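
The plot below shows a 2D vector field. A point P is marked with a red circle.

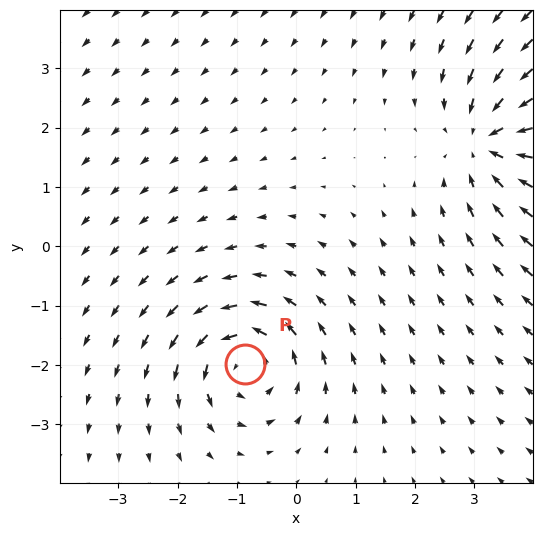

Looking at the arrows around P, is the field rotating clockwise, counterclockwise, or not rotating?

counterclockwise

Near P at (-0.9, -2.0) the arrows circulate counterclockwise. The curl (z-component) there is about +3; positive curl means counterclockwise rotation.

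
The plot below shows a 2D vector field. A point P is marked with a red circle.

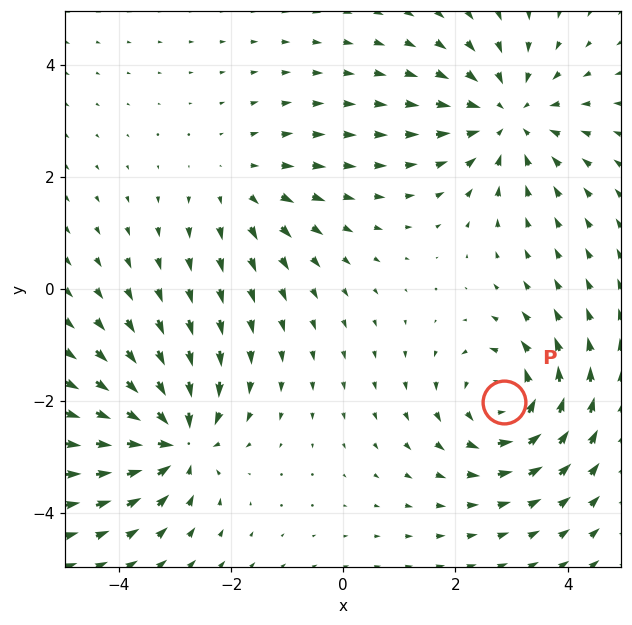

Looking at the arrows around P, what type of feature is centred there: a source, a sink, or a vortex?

At P (2.9, -2.0) the arrows circulate counterclockwise. Divergence ≈0, curl about +5 — near-zero divergence with nonzero curl is a vortex.

vortex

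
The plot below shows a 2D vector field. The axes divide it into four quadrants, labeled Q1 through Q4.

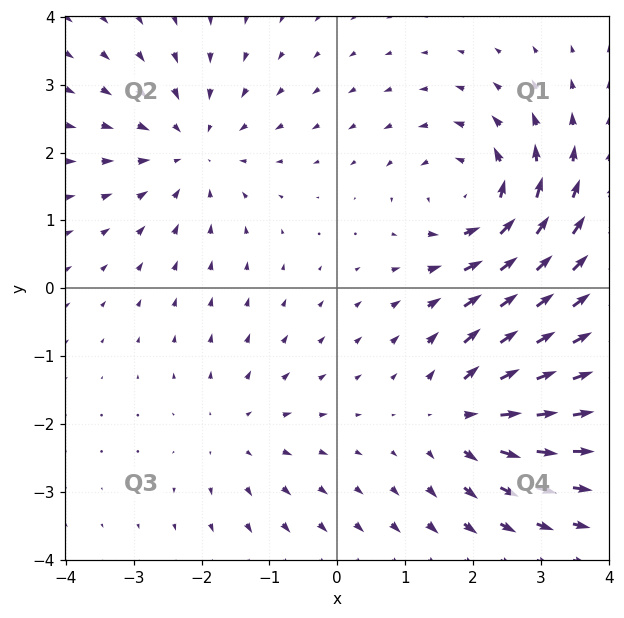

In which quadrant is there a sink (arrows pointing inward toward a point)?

The sink sits at approximately (-2.1, 2.0), which lies in quadrant Q2. The divergence there is about -3, negative as expected for a sink.

Q2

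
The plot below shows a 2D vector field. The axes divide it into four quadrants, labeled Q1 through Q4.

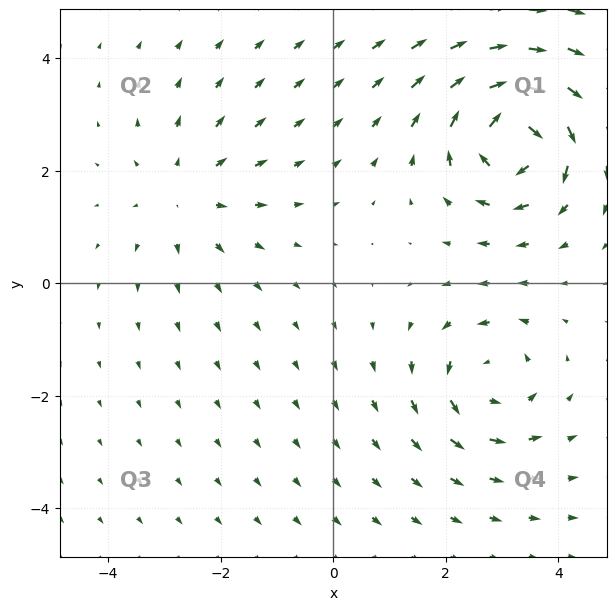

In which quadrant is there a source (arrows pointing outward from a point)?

The source sits at approximately (-2.6, 1.6), which lies in quadrant Q2. The divergence there is about +2, positive as expected for a source.

Q2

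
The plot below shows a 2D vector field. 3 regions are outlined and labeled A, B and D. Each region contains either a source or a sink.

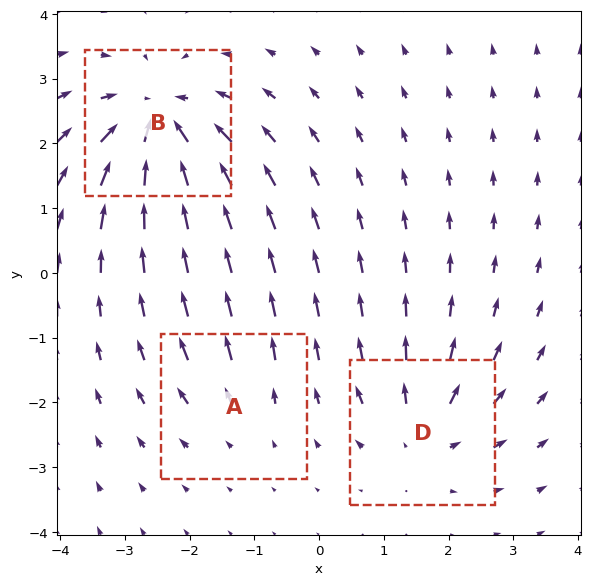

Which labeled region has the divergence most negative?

Divergence at each region's feature centre — A: about +2, B: about -5, D: about +4. Region B is most negative.

B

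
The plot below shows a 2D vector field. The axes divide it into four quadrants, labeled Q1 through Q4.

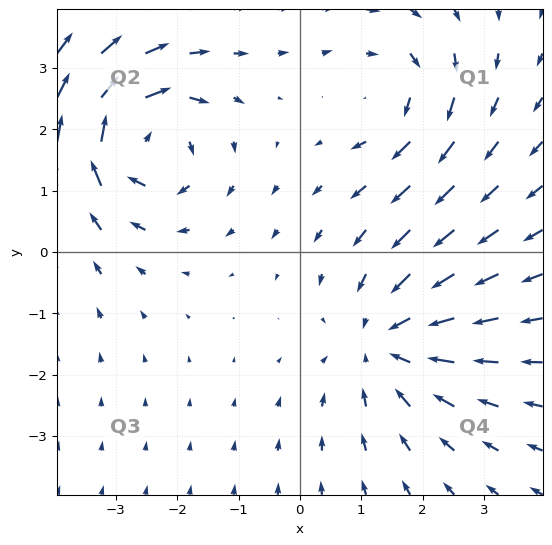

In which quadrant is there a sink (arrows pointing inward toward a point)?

Q4

The sink sits at approximately (1.4, -1.5), which lies in quadrant Q4. The divergence there is about -4, negative as expected for a sink.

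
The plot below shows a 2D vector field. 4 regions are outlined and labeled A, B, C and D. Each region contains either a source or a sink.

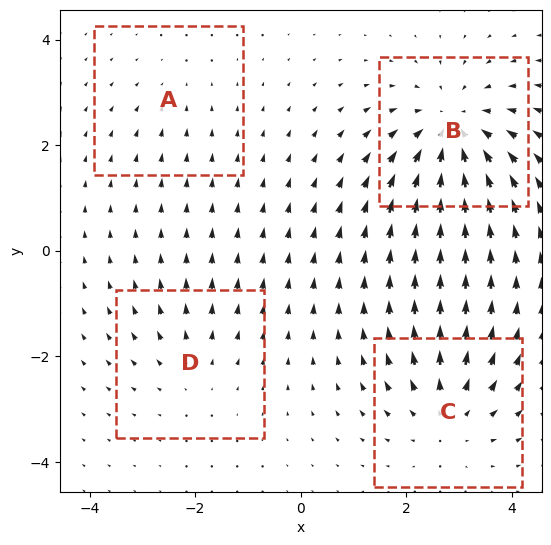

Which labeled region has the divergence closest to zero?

A

Divergence at each region's feature centre — A: about -2, B: about -6, C: about +4, D: about +3. Region A is closest to zero.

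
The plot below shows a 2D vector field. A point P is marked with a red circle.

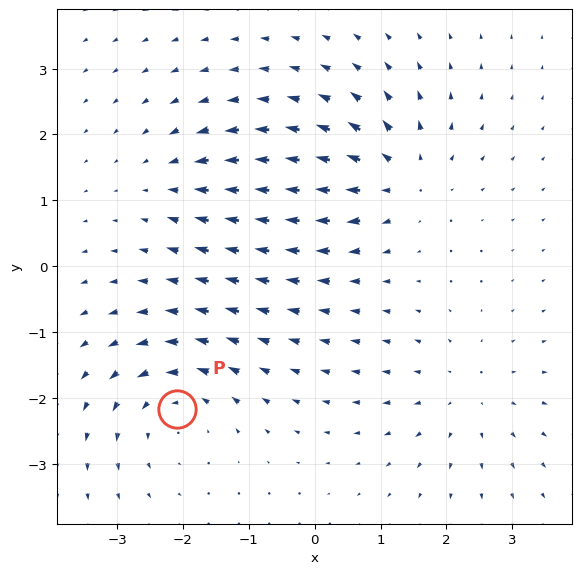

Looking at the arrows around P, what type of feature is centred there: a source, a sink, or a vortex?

vortex

At P (-2.1, -2.2) the arrows circulate counterclockwise. Divergence ≈0, curl about +5 — near-zero divergence with nonzero curl is a vortex.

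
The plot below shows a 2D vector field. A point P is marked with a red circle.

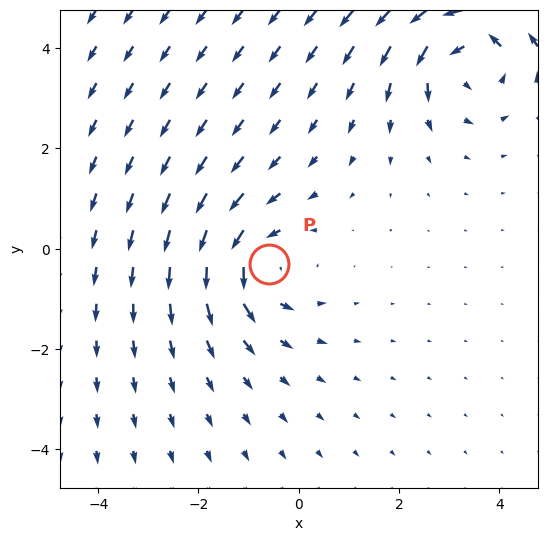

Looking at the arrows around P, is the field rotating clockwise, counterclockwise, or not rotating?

counterclockwise

Near P at (-0.6, -0.3) the arrows circulate counterclockwise. The curl (z-component) there is about +4; positive curl means counterclockwise rotation.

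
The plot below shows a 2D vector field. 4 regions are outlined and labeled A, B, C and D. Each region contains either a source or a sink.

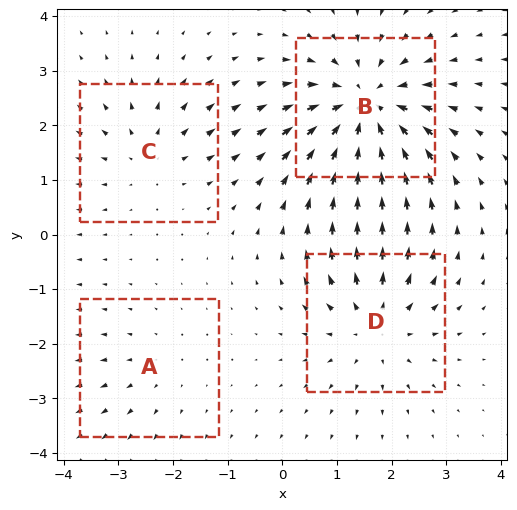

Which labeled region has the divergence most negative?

B

Divergence at each region's feature centre — A: about +2, B: about -7, C: about +3, D: about +5. Region B is most negative.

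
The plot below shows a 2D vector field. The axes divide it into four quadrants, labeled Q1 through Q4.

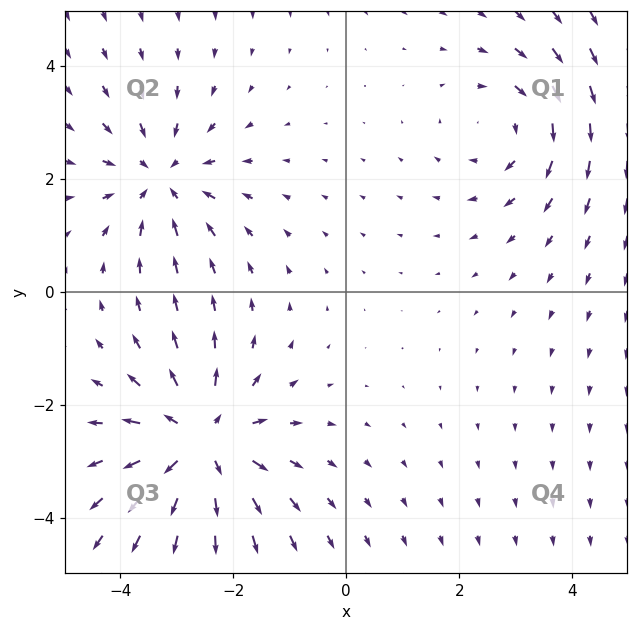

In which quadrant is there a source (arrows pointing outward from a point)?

The source sits at approximately (-2.6, -2.7), which lies in quadrant Q3. The divergence there is about +4, positive as expected for a source.

Q3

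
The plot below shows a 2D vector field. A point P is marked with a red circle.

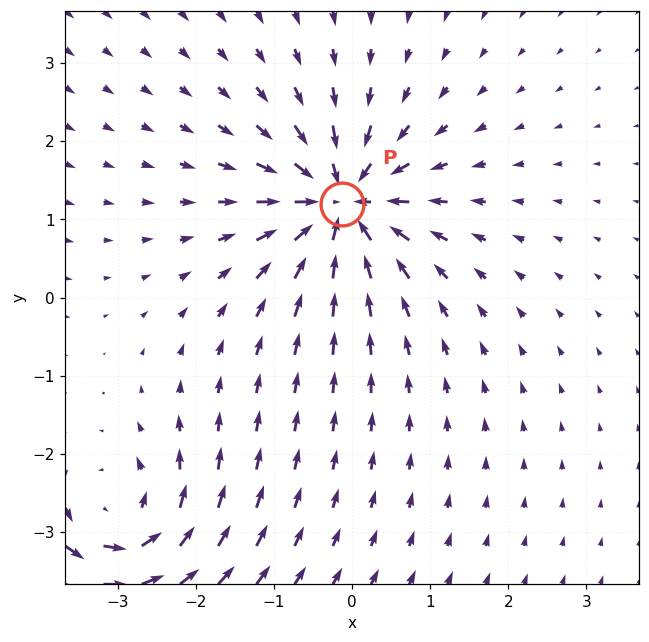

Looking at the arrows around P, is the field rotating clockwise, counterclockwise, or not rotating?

Near P at (-0.1, 1.2) the arrows show no circulation. The curl there is ≈0.

not rotating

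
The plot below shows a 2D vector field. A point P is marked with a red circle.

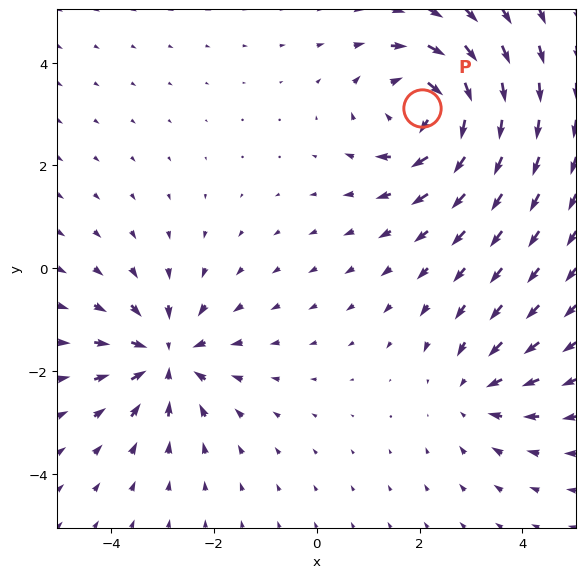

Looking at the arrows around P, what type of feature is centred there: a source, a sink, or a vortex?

At P (2.0, 3.1) the arrows circulate clockwise. Divergence ≈0, curl about -5 — near-zero divergence with nonzero curl is a vortex.

vortex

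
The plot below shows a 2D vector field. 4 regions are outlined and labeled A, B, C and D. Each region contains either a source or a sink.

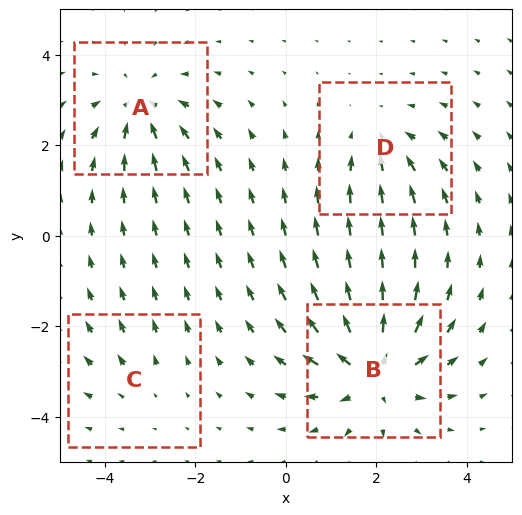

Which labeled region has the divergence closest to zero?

Divergence at each region's feature centre — A: about -4, B: about +6, C: about +2, D: about -3. Region C is closest to zero.

C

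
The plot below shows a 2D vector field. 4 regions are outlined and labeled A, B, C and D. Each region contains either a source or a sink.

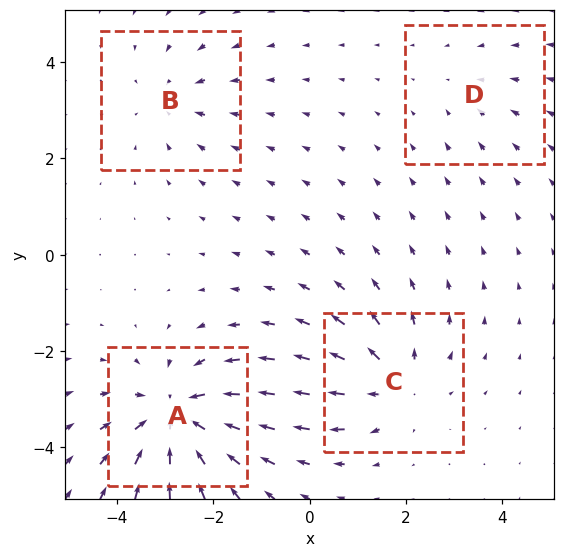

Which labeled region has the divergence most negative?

Divergence at each region's feature centre — A: about -7, B: about -3, C: about +5, D: about -2. Region A is most negative.

A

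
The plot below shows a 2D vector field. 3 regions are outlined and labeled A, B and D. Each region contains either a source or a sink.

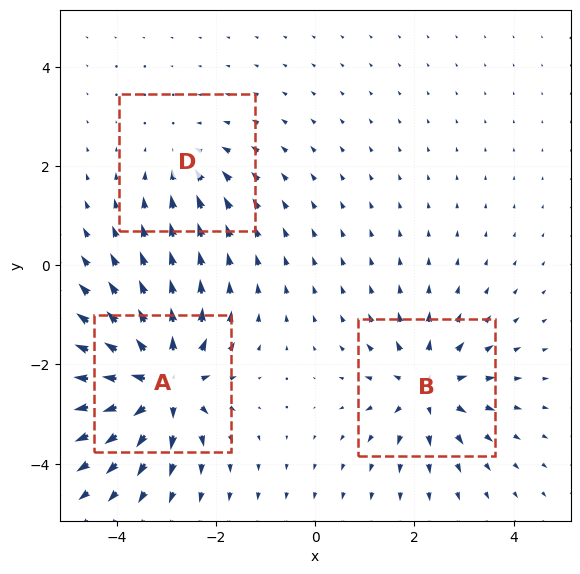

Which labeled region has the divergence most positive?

A

Divergence at each region's feature centre — A: about +6, B: about +4, D: about -2. Region A is most positive.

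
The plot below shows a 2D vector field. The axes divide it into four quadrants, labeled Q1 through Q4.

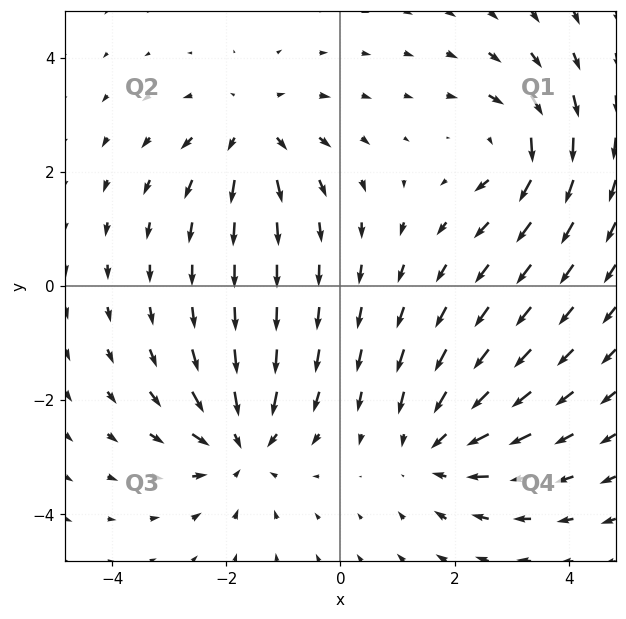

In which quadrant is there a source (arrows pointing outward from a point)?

Q2

The source sits at approximately (-1.6, 2.7), which lies in quadrant Q2. The divergence there is about +4, positive as expected for a source.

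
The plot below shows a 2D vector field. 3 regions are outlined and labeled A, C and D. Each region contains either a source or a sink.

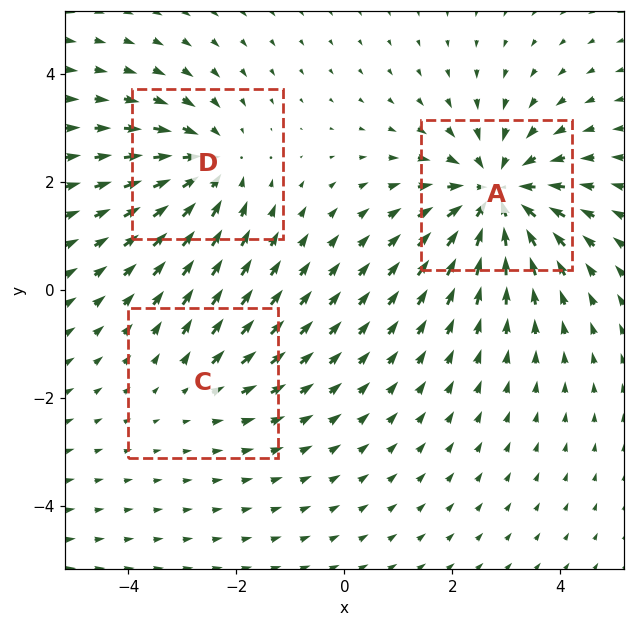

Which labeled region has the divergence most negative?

A

Divergence at each region's feature centre — A: about -5, C: about +2, D: about -3. Region A is most negative.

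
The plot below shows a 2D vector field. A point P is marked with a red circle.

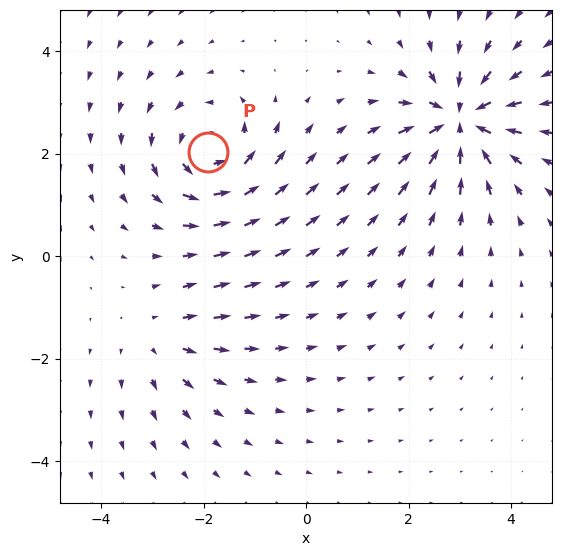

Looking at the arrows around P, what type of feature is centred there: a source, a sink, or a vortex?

At P (-1.9, 2.0) the arrows circulate counterclockwise. Divergence ≈0, curl about +5 — near-zero divergence with nonzero curl is a vortex.

vortex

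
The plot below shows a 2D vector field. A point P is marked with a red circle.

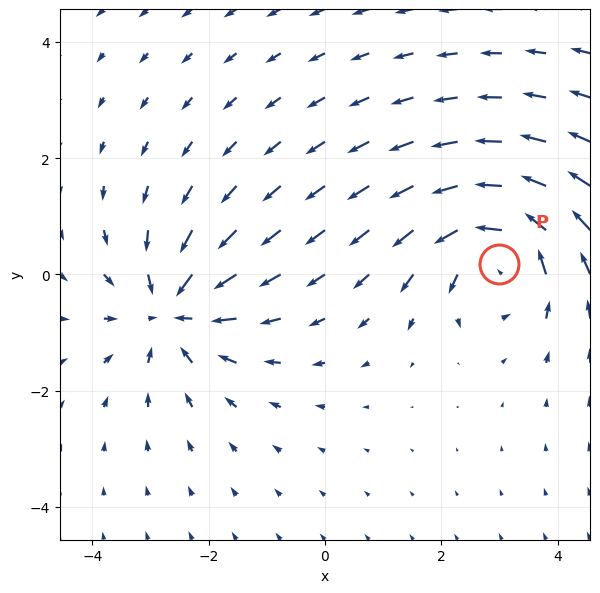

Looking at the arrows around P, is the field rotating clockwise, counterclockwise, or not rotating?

Near P at (3.0, 0.2) the arrows circulate counterclockwise. The curl (z-component) there is about +6; positive curl means counterclockwise rotation.

counterclockwise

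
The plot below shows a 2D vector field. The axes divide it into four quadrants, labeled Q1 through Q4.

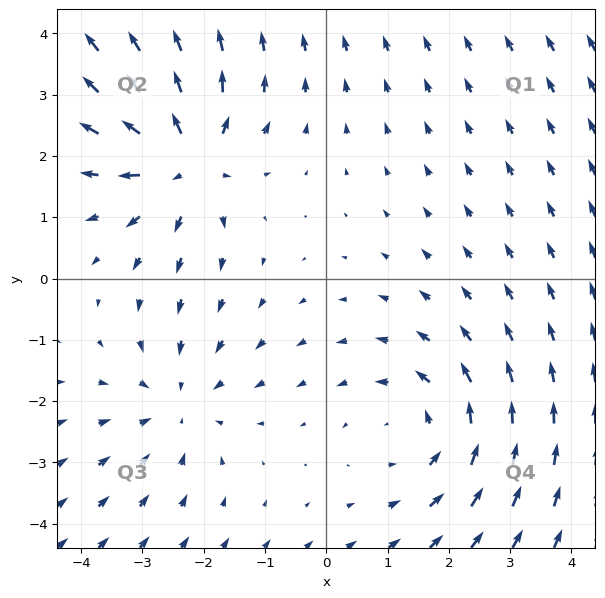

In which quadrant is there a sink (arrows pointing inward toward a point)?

The sink sits at approximately (-2.4, -2.0), which lies in quadrant Q3. The divergence there is about -2, negative as expected for a sink.

Q3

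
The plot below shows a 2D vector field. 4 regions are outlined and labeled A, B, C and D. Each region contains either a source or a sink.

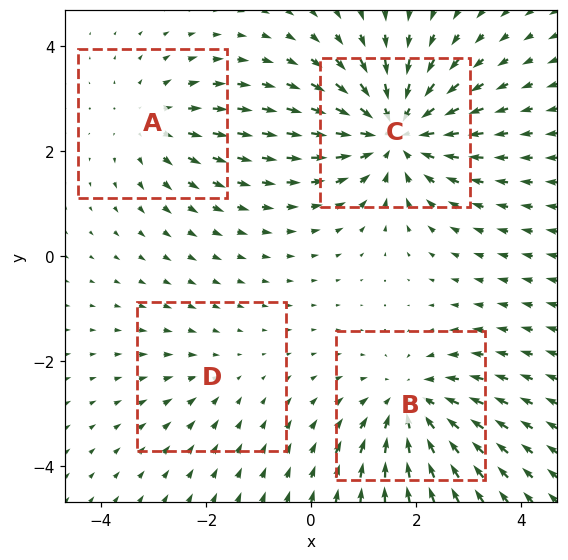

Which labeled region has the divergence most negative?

Divergence at each region's feature centre — A: about +3, B: about -4, C: about -6, D: about -2. Region C is most negative.

C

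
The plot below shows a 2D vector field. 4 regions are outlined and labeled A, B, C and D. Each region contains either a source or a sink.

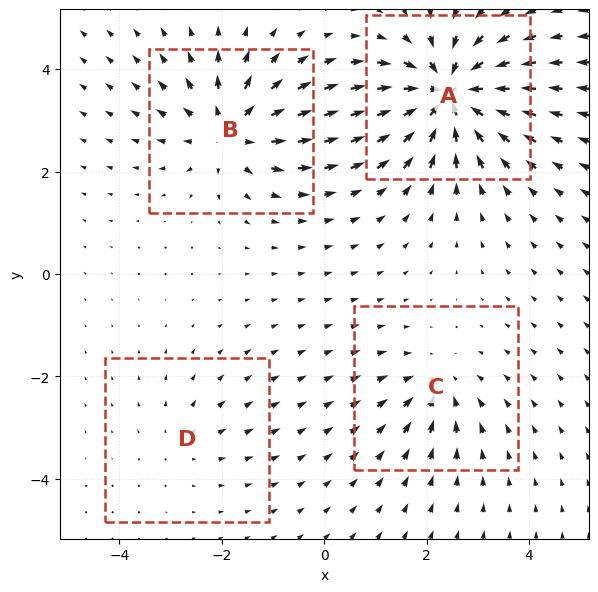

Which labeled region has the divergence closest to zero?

D

Divergence at each region's feature centre — A: about -8, B: about +5, C: about -4, D: about +2. Region D is closest to zero.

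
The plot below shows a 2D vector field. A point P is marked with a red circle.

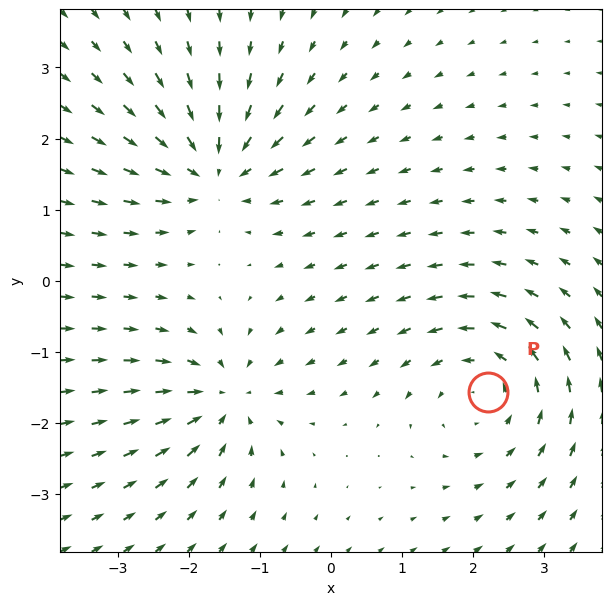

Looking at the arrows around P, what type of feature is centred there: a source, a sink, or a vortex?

vortex

At P (2.2, -1.6) the arrows circulate counterclockwise. Divergence ≈0, curl about +3 — near-zero divergence with nonzero curl is a vortex.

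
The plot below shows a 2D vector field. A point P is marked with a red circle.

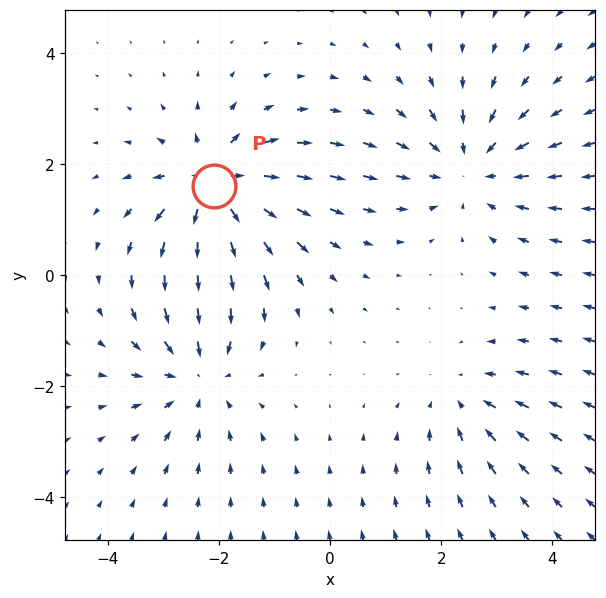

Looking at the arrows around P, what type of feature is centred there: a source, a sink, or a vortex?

source

At P (-2.1, 1.6) the arrows spread outward. Divergence about +6, curl ≈0 — positive divergence with near-zero curl is a source.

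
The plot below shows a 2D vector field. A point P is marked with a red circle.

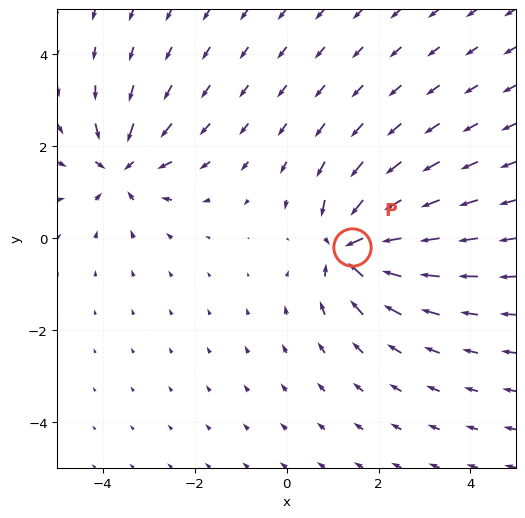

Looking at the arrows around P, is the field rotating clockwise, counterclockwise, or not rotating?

not rotating

Near P at (1.4, -0.2) the arrows show no circulation. The curl there is ≈0.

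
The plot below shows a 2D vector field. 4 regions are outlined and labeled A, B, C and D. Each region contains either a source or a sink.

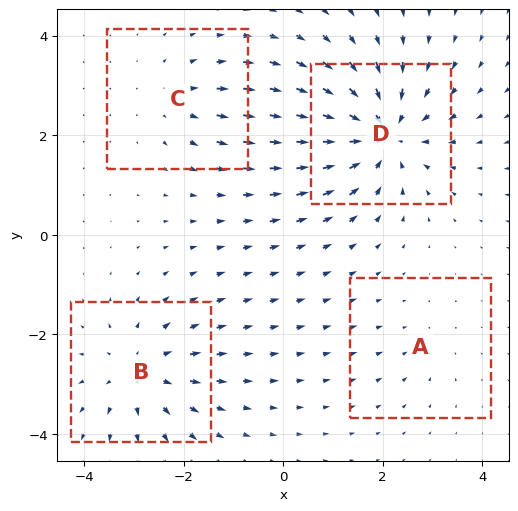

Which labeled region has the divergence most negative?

Divergence at each region's feature centre — A: about -2, B: about +5, C: about +3, D: about -7. Region D is most negative.

D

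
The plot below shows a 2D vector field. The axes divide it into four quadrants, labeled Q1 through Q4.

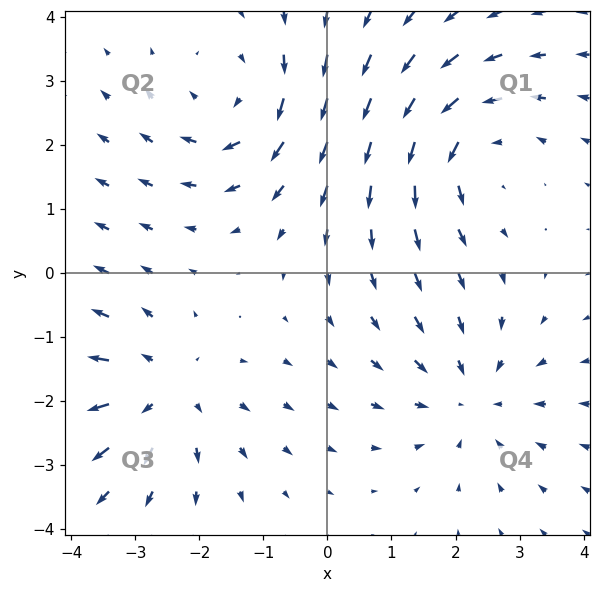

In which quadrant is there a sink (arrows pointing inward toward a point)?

Q4

The sink sits at approximately (2.2, -1.9), which lies in quadrant Q4. The divergence there is about -4, negative as expected for a sink.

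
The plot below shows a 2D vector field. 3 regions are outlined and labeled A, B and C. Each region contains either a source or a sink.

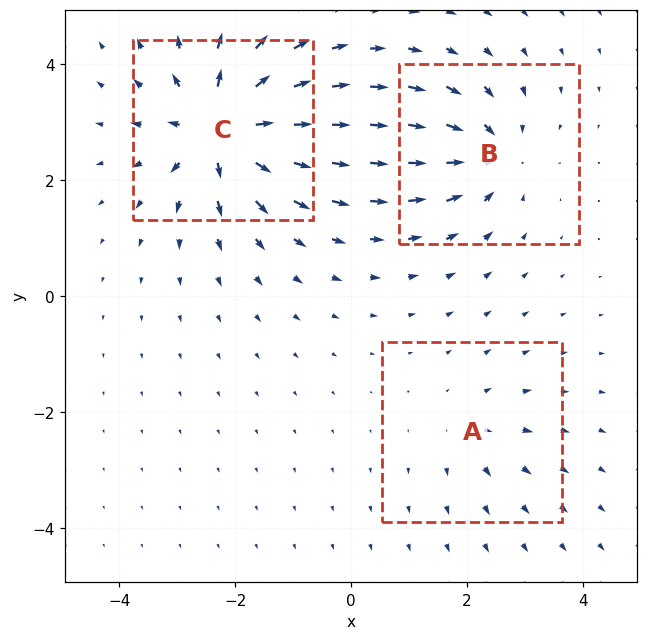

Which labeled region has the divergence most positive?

C

Divergence at each region's feature centre — A: about +2, B: about -4, C: about +6. Region C is most positive.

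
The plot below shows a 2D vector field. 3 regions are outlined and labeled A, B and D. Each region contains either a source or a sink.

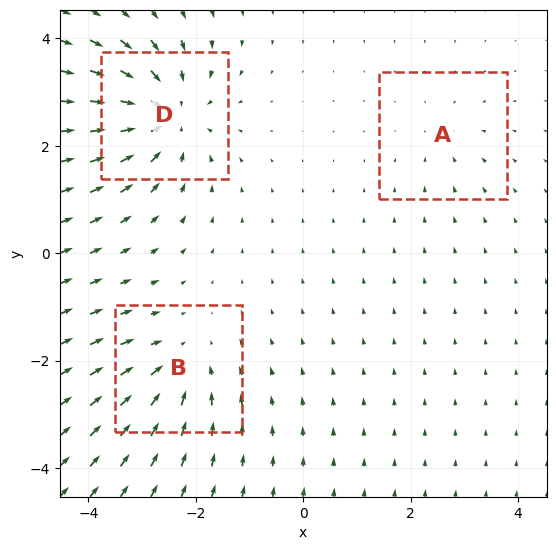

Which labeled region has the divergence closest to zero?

Divergence at each region's feature centre — A: about -2, B: about -3, D: about -5. Region A is closest to zero.

A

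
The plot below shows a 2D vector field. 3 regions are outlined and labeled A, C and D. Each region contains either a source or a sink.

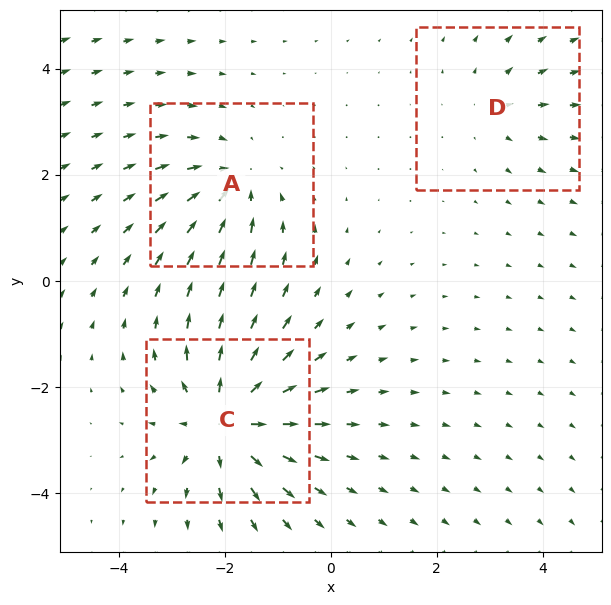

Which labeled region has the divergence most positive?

Divergence at each region's feature centre — A: about -3, C: about +5, D: about +2. Region C is most positive.

C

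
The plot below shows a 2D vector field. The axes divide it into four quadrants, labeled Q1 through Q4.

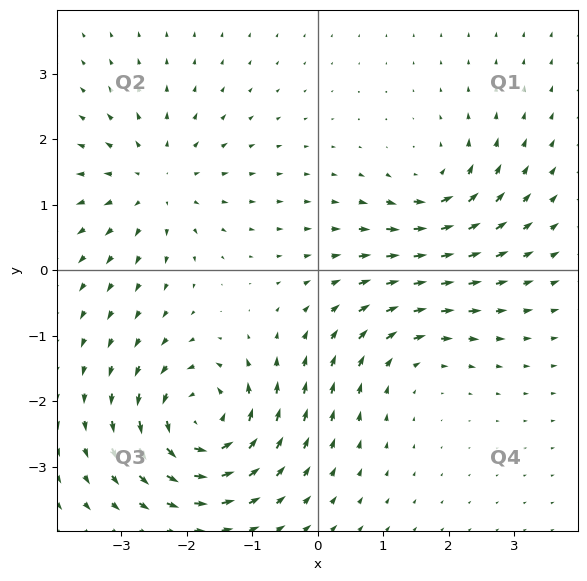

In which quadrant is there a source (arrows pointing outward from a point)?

The source sits at approximately (-2.5, 1.3), which lies in quadrant Q2. The divergence there is about +4, positive as expected for a source.

Q2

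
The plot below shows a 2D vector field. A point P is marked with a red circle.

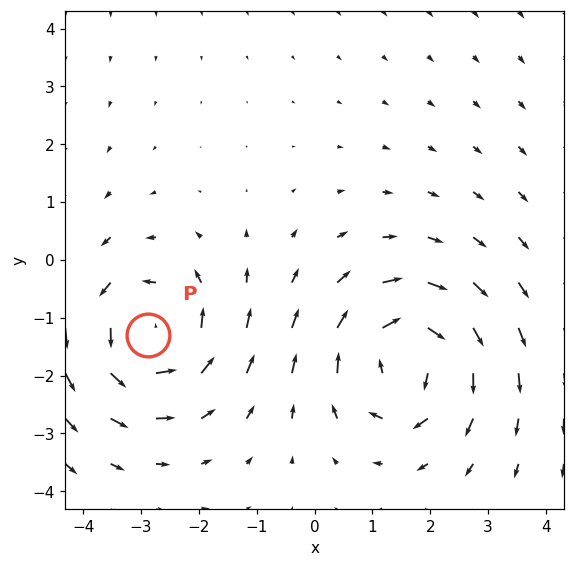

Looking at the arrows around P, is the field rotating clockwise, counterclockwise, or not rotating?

Near P at (-2.9, -1.3) the arrows circulate counterclockwise. The curl (z-component) there is about +5; positive curl means counterclockwise rotation.

counterclockwise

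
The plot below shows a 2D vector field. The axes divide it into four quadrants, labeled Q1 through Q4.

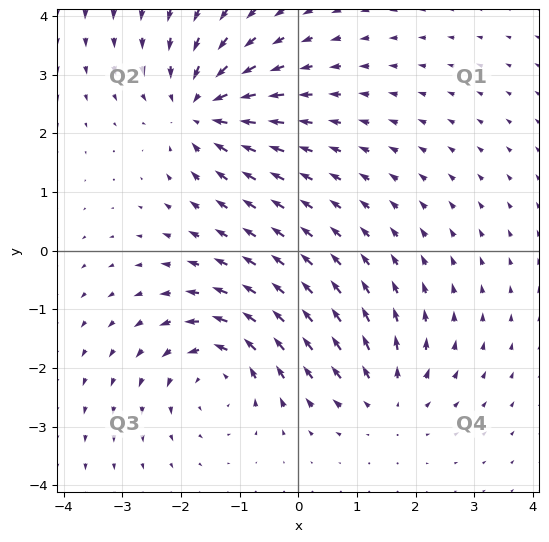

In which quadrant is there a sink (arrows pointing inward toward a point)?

Q2

The sink sits at approximately (-1.7, 2.4), which lies in quadrant Q2. The divergence there is about -5, negative as expected for a sink.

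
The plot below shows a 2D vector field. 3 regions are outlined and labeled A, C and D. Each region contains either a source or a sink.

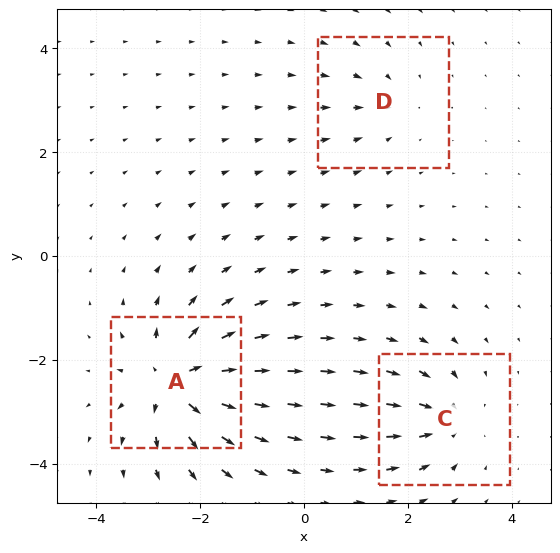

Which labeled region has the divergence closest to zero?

D

Divergence at each region's feature centre — A: about +6, C: about -4, D: about -2. Region D is closest to zero.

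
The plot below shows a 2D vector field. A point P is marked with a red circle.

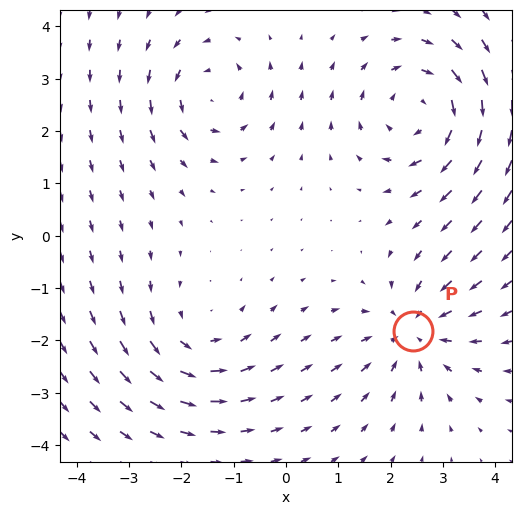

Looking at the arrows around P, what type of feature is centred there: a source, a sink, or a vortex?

At P (2.4, -1.8) the arrows converge inward. Divergence about -3, curl ≈0 — negative divergence with near-zero curl is a sink.

sink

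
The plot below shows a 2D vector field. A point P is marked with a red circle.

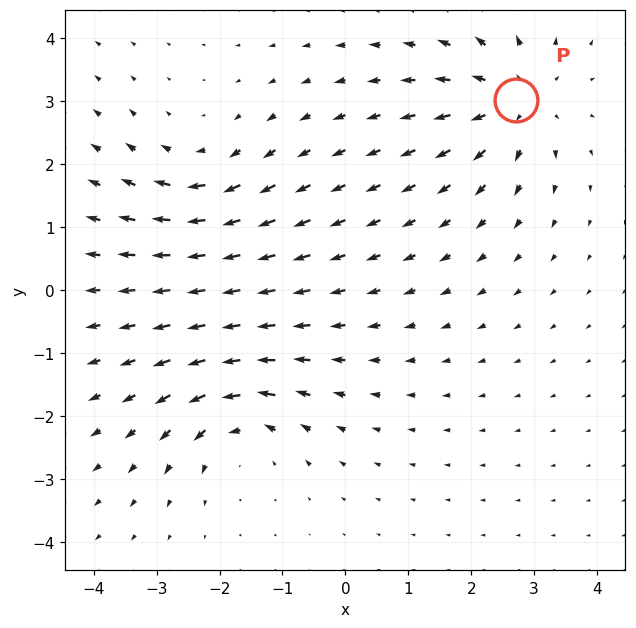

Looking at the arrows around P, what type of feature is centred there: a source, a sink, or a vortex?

source

At P (2.7, 3.0) the arrows spread outward. Divergence about +5, curl ≈0 — positive divergence with near-zero curl is a source.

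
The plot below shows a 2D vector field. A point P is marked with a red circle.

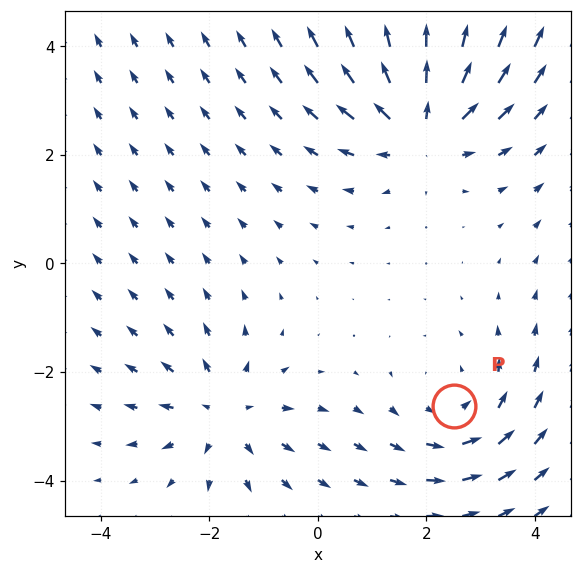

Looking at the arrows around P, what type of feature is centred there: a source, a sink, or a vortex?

vortex

At P (2.5, -2.6) the arrows circulate counterclockwise. Divergence ≈0, curl about +3 — near-zero divergence with nonzero curl is a vortex.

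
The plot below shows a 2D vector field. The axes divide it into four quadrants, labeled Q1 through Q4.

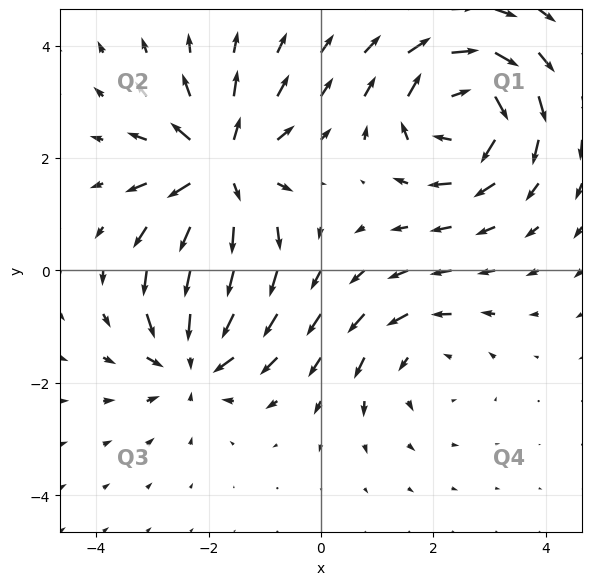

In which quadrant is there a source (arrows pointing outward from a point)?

The source sits at approximately (-1.8, 1.8), which lies in quadrant Q2. The divergence there is about +7, positive as expected for a source.

Q2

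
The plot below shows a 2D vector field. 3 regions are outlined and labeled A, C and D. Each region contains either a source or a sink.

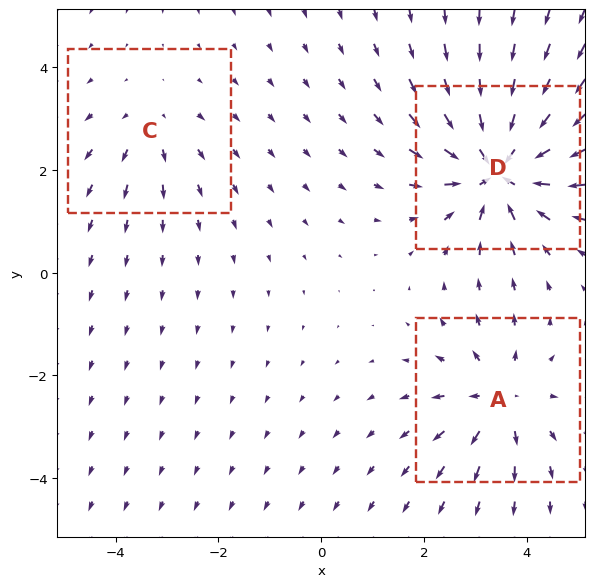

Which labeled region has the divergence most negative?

Divergence at each region's feature centre — A: about +4, C: about +2, D: about -6. Region D is most negative.

D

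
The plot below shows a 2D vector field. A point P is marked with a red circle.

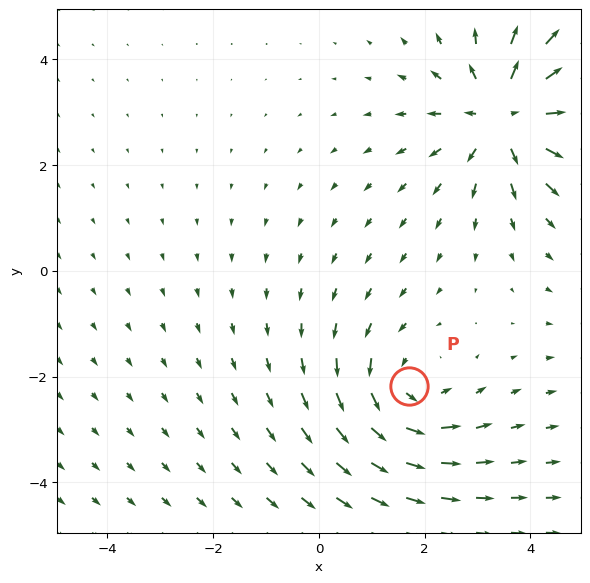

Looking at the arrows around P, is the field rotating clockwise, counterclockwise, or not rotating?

Near P at (1.7, -2.2) the arrows circulate counterclockwise. The curl (z-component) there is about +4; positive curl means counterclockwise rotation.

counterclockwise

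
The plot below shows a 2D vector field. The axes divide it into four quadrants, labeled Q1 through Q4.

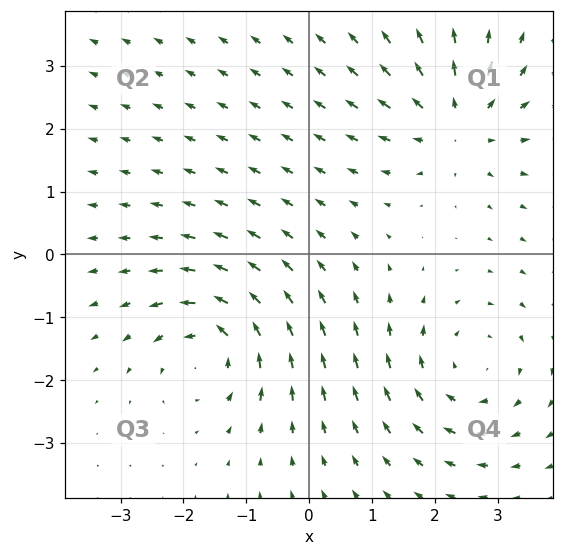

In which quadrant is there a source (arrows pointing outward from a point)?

The source sits at approximately (2.4, 2.1), which lies in quadrant Q1. The divergence there is about +4, positive as expected for a source.

Q1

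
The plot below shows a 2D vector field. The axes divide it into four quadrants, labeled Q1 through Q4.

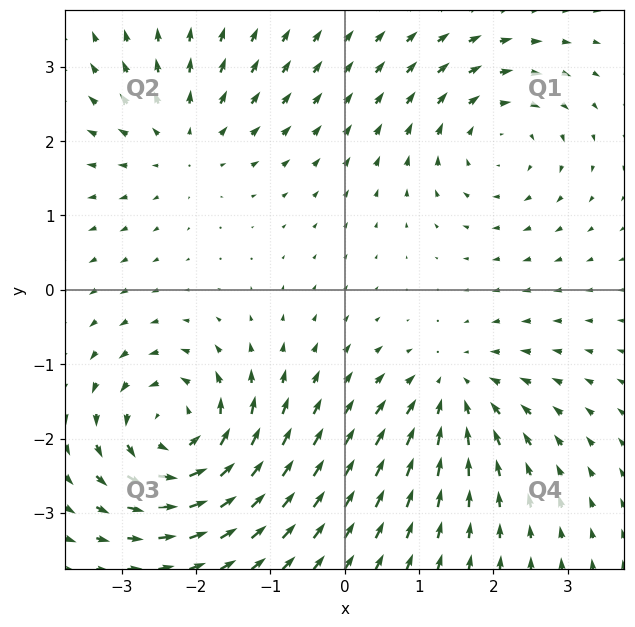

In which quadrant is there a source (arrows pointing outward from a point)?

The source sits at approximately (-2.2, 2.0), which lies in quadrant Q2. The divergence there is about +3, positive as expected for a source.

Q2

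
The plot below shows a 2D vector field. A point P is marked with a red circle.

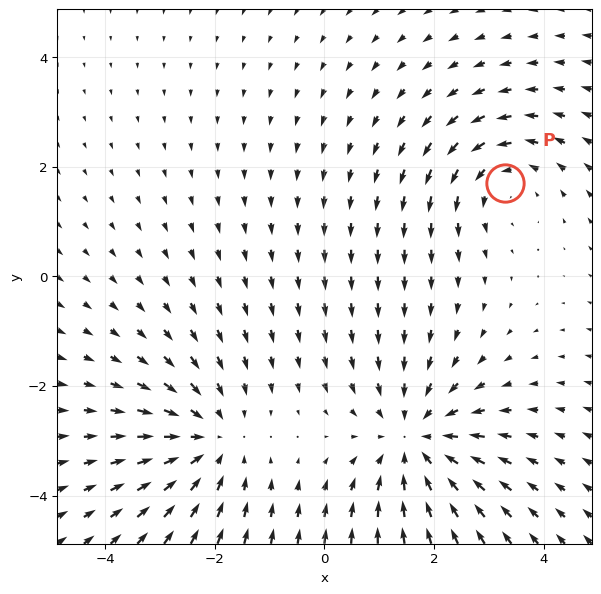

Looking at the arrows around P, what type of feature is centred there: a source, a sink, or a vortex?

vortex

At P (3.3, 1.7) the arrows circulate counterclockwise. Divergence ≈0, curl about +3 — near-zero divergence with nonzero curl is a vortex.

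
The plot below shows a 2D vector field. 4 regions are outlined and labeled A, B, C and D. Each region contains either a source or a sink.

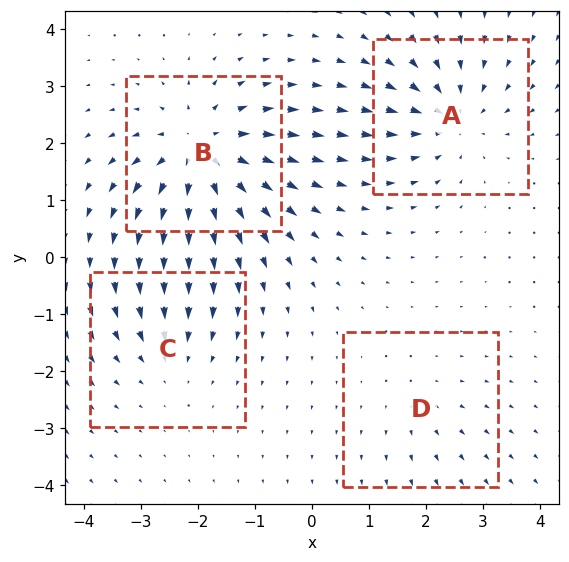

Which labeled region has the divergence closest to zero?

D

Divergence at each region's feature centre — A: about -5, B: about +7, C: about -3, D: about +2. Region D is closest to zero.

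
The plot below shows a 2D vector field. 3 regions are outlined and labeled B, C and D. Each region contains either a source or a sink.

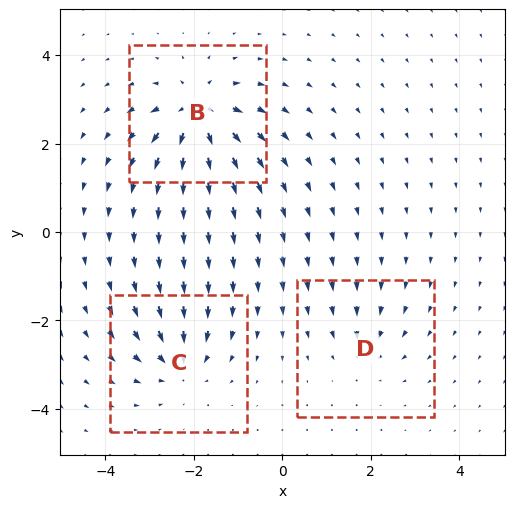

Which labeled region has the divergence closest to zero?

D

Divergence at each region's feature centre — B: about +6, C: about -4, D: about -3. Region D is closest to zero.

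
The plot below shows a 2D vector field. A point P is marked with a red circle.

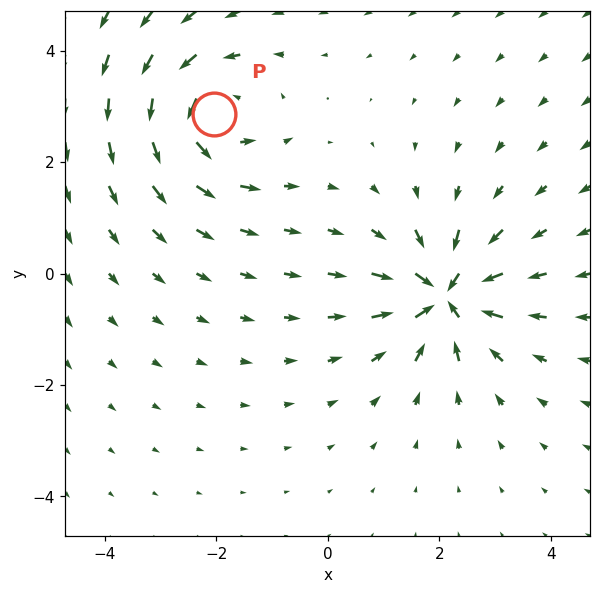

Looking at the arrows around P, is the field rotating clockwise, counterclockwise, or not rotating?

counterclockwise

Near P at (-2.0, 2.9) the arrows circulate counterclockwise. The curl (z-component) there is about +4; positive curl means counterclockwise rotation.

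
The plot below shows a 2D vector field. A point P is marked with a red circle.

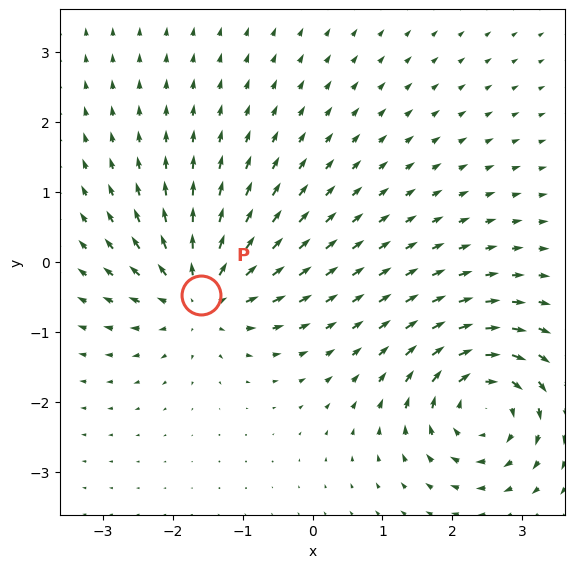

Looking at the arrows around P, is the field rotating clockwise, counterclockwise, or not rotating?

Near P at (-1.6, -0.5) the arrows show no circulation. The curl there is ≈0.

not rotating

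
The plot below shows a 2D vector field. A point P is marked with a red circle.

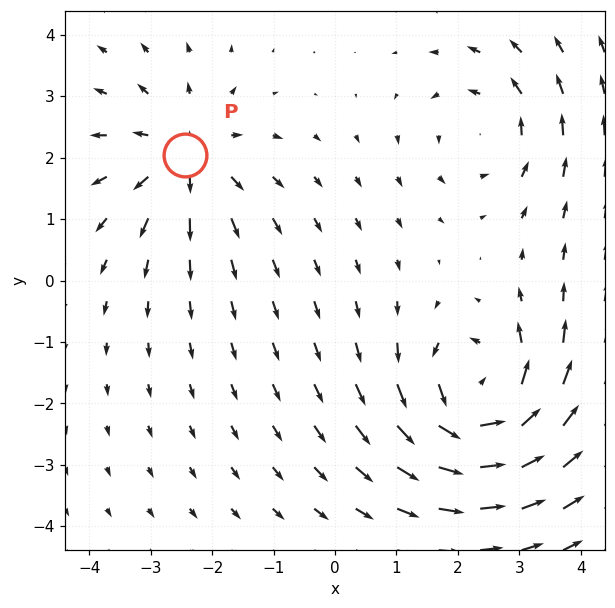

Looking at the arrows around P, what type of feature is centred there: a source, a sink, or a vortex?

source

At P (-2.4, 2.0) the arrows spread outward. Divergence about +4, curl ≈0 — positive divergence with near-zero curl is a source.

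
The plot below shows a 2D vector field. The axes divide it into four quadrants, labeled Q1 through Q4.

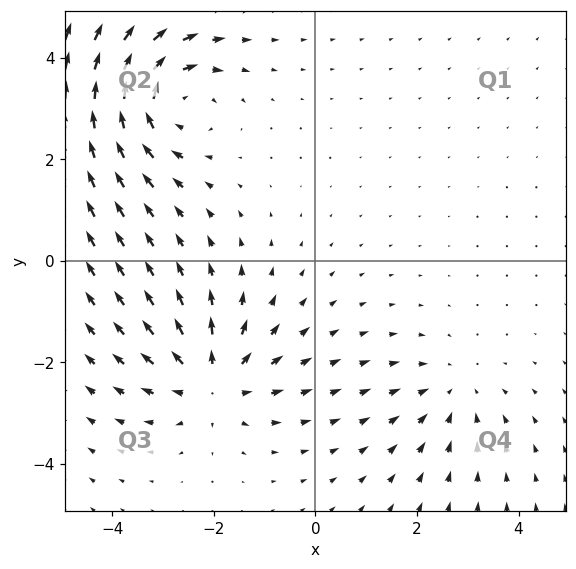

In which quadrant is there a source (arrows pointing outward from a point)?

The source sits at approximately (-2.0, -2.4), which lies in quadrant Q3. The divergence there is about +4, positive as expected for a source.

Q3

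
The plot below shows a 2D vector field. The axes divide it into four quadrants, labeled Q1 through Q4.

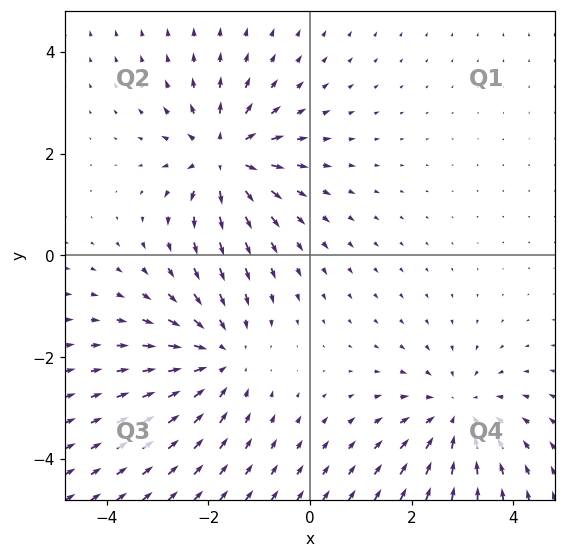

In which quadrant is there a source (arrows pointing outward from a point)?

Q2

The source sits at approximately (-1.7, 1.9), which lies in quadrant Q2. The divergence there is about +6, positive as expected for a source.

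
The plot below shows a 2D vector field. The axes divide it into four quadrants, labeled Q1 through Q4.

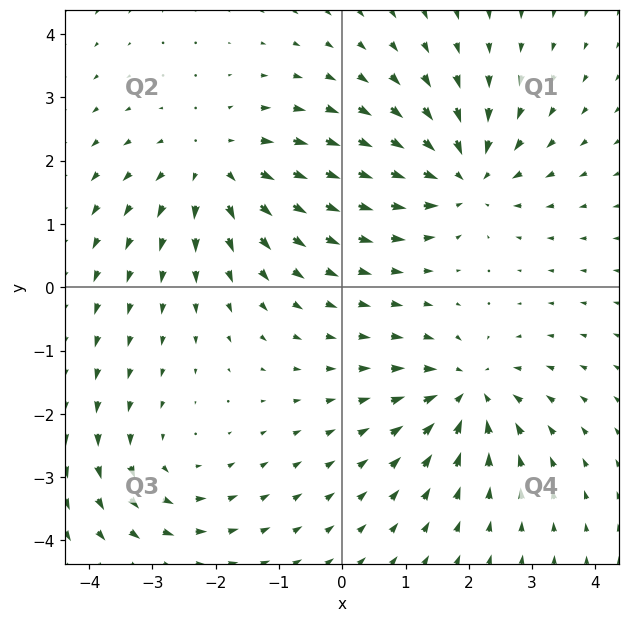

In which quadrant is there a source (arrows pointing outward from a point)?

The source sits at approximately (-2.0, 1.9), which lies in quadrant Q2. The divergence there is about +4, positive as expected for a source.

Q2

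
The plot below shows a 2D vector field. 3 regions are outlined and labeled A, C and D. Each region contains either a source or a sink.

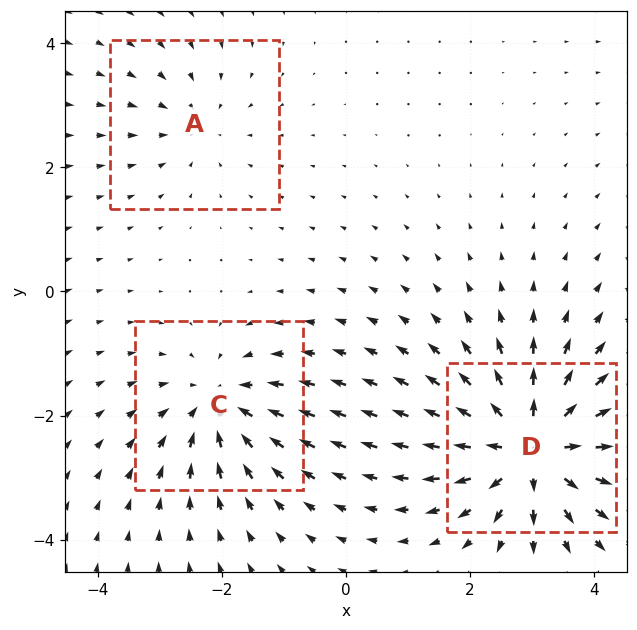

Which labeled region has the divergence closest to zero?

Divergence at each region's feature centre — A: about -2, C: about -4, D: about +6. Region A is closest to zero.

A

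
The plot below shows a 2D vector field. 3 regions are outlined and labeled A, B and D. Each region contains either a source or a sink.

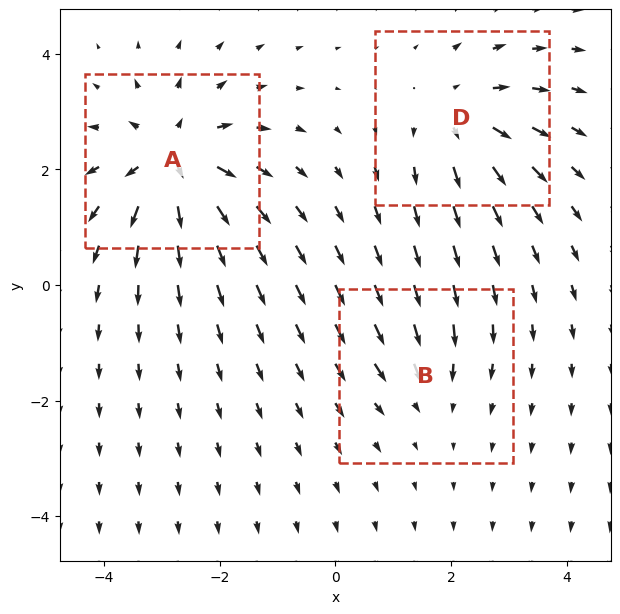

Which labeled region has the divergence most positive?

Divergence at each region's feature centre — A: about +5, B: about -2, D: about +4. Region A is most positive.

A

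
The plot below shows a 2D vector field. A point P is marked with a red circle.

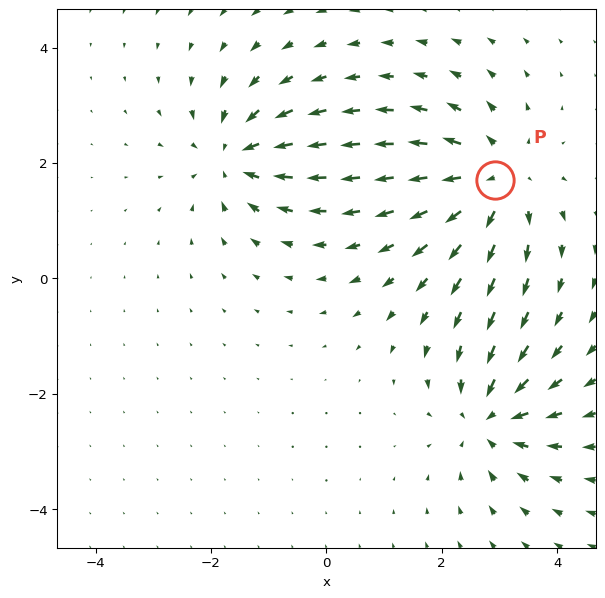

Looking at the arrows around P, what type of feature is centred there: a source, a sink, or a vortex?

At P (2.9, 1.7) the arrows spread outward. Divergence about +5, curl ≈0 — positive divergence with near-zero curl is a source.

source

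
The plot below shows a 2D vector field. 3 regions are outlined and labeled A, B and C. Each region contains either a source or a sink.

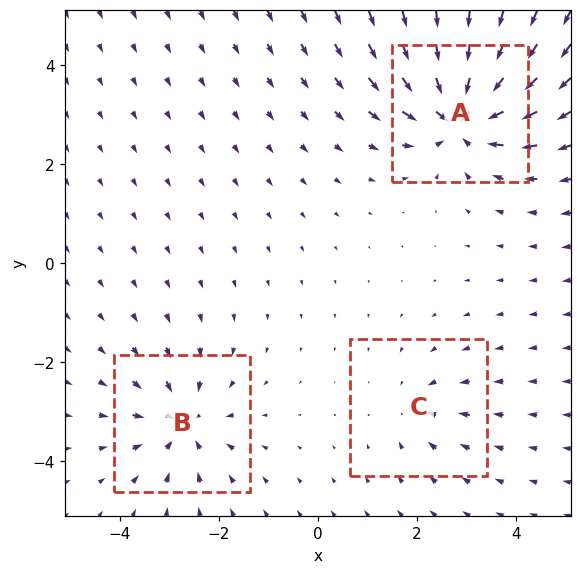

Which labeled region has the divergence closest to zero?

C

Divergence at each region's feature centre — A: about -6, B: about -4, C: about -2. Region C is closest to zero.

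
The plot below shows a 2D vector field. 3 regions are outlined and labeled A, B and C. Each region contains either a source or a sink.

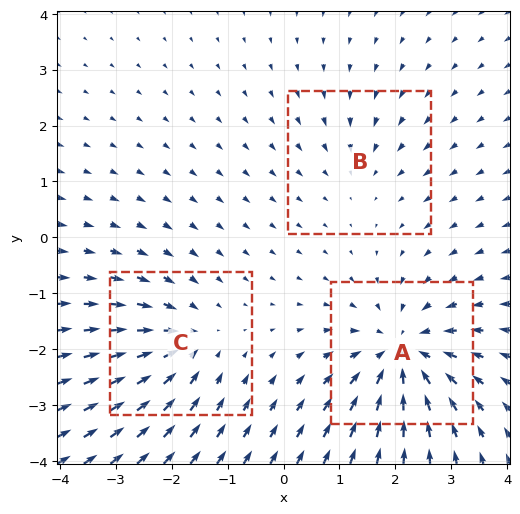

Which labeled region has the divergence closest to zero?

Divergence at each region's feature centre — A: about -5, B: about -2, C: about -3. Region B is closest to zero.

B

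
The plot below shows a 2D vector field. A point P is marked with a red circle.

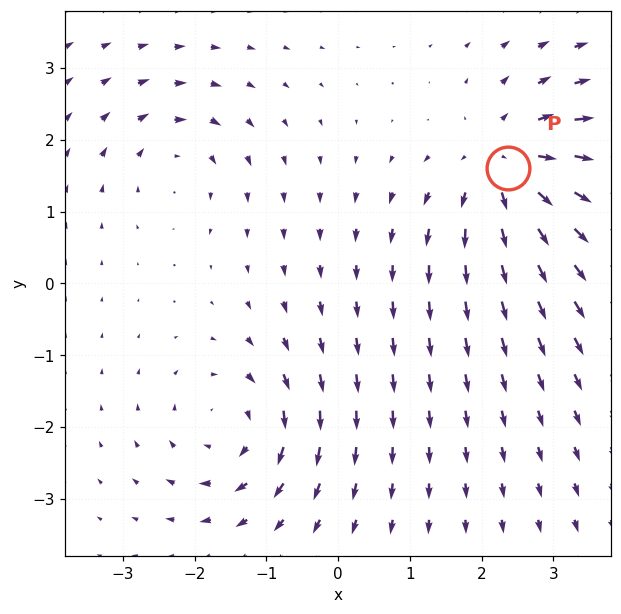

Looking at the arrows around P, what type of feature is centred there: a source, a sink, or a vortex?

source

At P (2.4, 1.6) the arrows spread outward. Divergence about +5, curl ≈0 — positive divergence with near-zero curl is a source.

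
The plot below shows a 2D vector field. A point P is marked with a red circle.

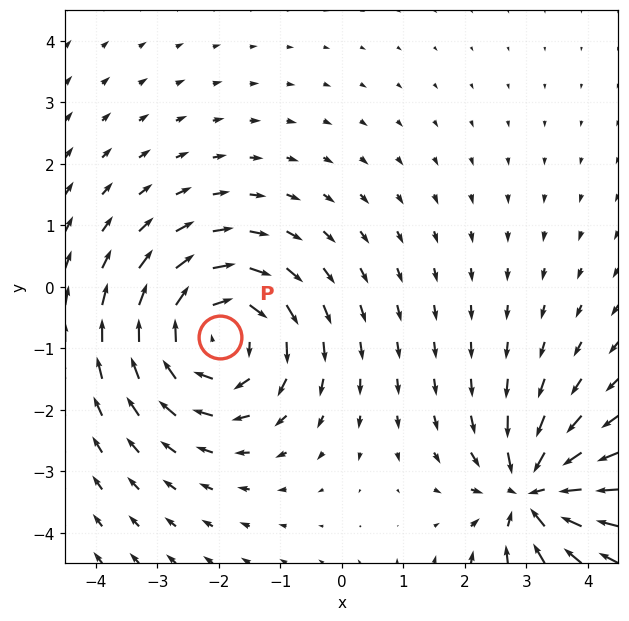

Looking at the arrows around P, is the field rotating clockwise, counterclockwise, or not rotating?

Near P at (-2.0, -0.8) the arrows circulate clockwise. The curl (z-component) there is about -4; negative curl means clockwise rotation.

clockwise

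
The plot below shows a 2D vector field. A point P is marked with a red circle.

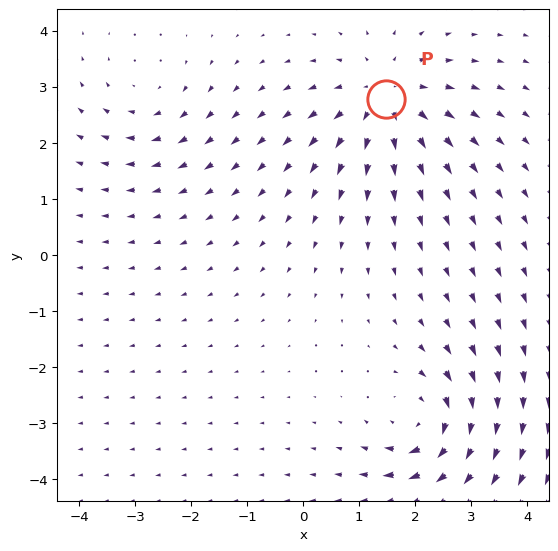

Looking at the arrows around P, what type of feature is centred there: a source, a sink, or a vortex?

source

At P (1.5, 2.8) the arrows spread outward. Divergence about +5, curl ≈0 — positive divergence with near-zero curl is a source.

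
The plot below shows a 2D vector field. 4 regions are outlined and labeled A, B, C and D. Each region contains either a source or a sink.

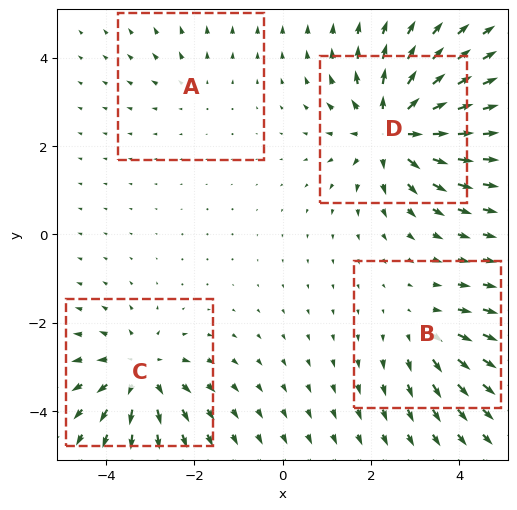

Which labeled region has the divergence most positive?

Divergence at each region's feature centre — A: about +2, B: about +3, C: about +5, D: about +7. Region D is most positive.

D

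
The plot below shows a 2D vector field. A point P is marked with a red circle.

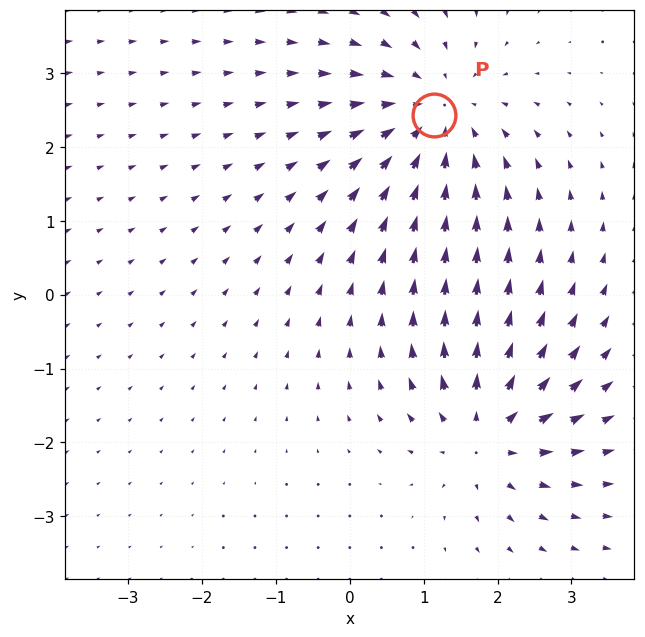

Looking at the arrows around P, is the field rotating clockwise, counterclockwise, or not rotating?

Near P at (1.1, 2.4) the arrows show no circulation. The curl there is ≈0.

not rotating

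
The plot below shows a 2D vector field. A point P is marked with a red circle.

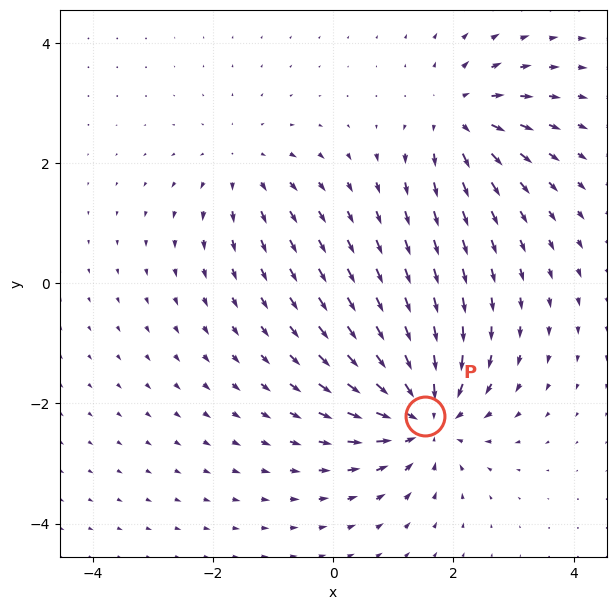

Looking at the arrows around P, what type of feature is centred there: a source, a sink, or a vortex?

sink

At P (1.5, -2.2) the arrows converge inward. Divergence about -6, curl ≈0 — negative divergence with near-zero curl is a sink.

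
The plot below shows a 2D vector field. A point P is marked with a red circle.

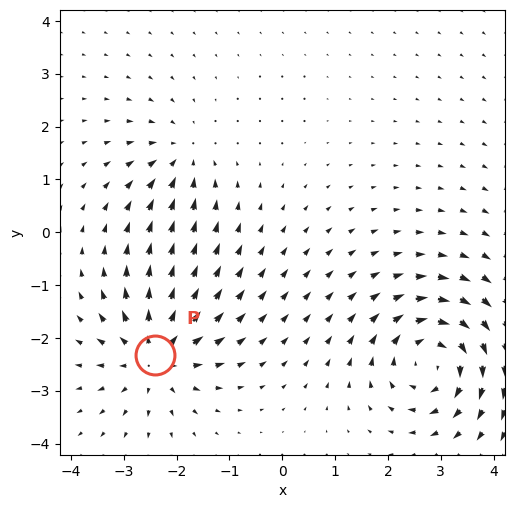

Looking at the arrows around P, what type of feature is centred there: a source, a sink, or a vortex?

source

At P (-2.4, -2.3) the arrows spread outward. Divergence about +5, curl ≈0 — positive divergence with near-zero curl is a source.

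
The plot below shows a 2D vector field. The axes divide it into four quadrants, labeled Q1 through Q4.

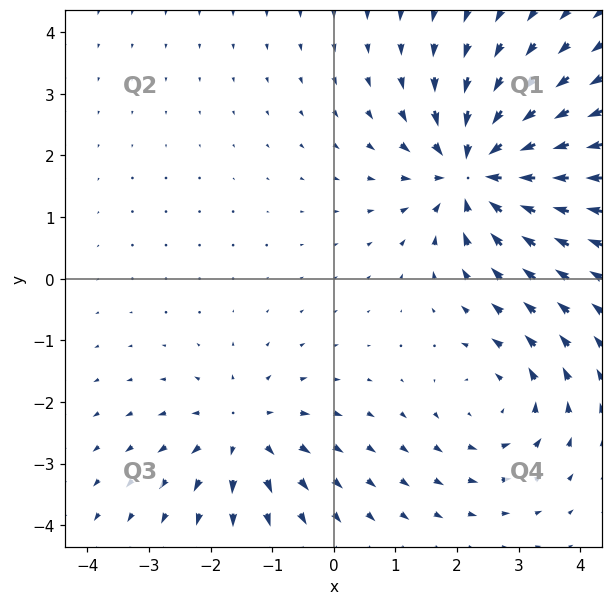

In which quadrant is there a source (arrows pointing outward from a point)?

Q3

The source sits at approximately (-1.5, -2.5), which lies in quadrant Q3. The divergence there is about +3, positive as expected for a source.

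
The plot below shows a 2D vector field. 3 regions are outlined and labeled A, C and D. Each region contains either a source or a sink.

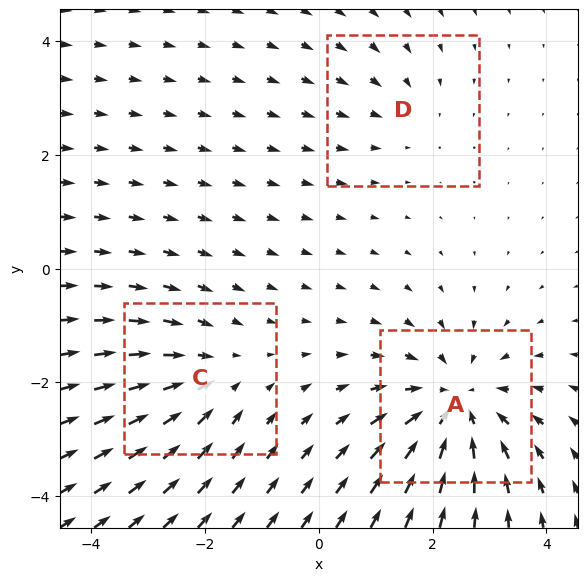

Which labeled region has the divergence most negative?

A

Divergence at each region's feature centre — A: about -5, C: about -3, D: about -2. Region A is most negative.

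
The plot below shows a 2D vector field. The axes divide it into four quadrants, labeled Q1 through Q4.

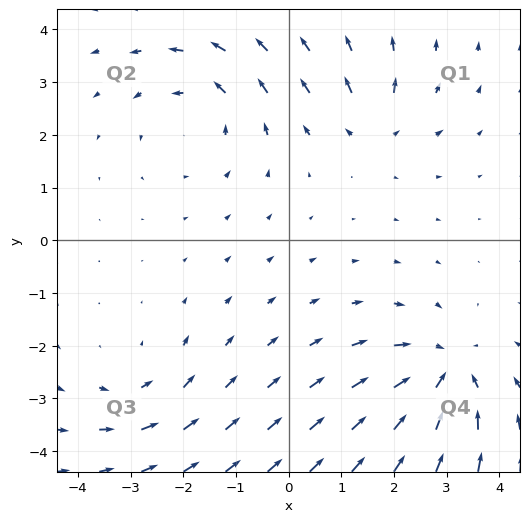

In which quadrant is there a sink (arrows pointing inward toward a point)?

Q4

The sink sits at approximately (2.9, -2.5), which lies in quadrant Q4. The divergence there is about -5, negative as expected for a sink.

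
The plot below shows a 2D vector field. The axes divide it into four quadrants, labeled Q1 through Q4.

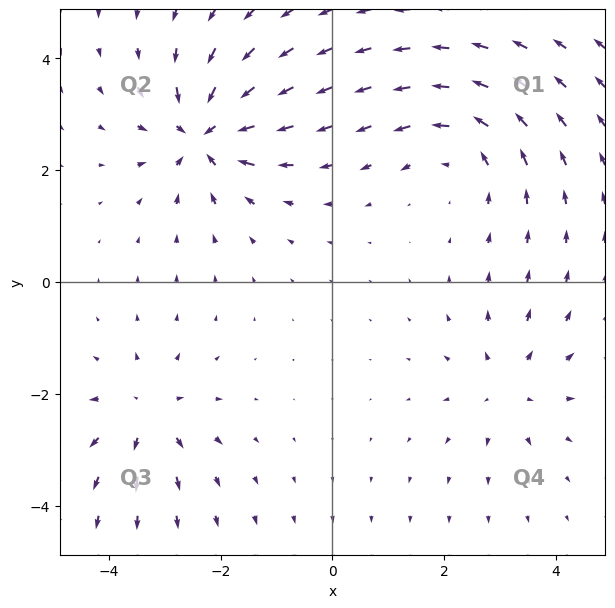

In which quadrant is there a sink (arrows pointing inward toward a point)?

Q2

The sink sits at approximately (-2.3, 2.6), which lies in quadrant Q2. The divergence there is about -7, negative as expected for a sink.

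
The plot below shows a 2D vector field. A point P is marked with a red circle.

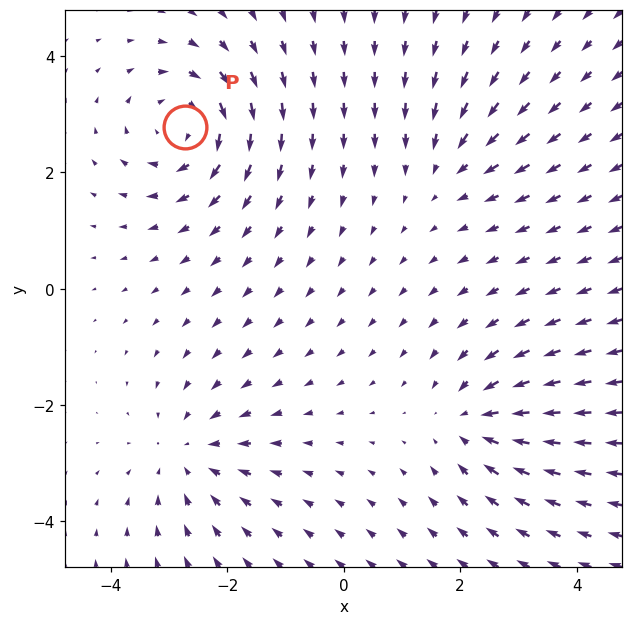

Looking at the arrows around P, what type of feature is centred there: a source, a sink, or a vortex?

vortex

At P (-2.7, 2.8) the arrows circulate clockwise. Divergence ≈0, curl about -5 — near-zero divergence with nonzero curl is a vortex.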